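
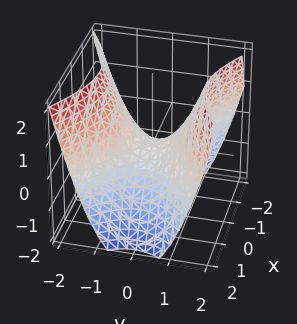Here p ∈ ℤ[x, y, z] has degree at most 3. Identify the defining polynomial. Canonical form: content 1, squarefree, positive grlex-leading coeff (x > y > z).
deg p = 2.
Symmetries: it's symmetric under y → −y, forcing even powers of y; it's symmetric under x → −x, forcing even powers of x.
Reading off the gridlines: it meets the z-axis at z = 0 (among the integer gridlines); it crosses the x-axis at the gridline x = 0; it meets the y-axis at y = 0 (among the integer gridlines).
Matching integer coefficients to the picture gives p.

2*x^2 - 3*y^2 + 3*z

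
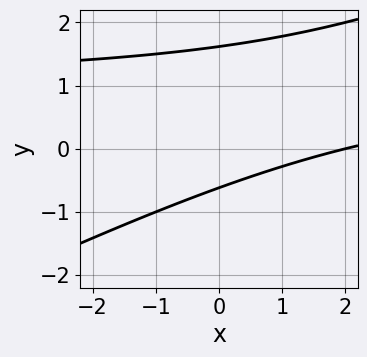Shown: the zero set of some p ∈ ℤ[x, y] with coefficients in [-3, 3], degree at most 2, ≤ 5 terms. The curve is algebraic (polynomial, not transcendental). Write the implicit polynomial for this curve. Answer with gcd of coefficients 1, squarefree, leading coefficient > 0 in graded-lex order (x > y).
x*y - 2*y^2 - x + 2*y + 2

1. deg p = 2. The shape is more complex than any degree-1 curve.
2. Reading off the gridlines: it crosses the x-axis at the gridline x = 2.
3. Putting this together gives p.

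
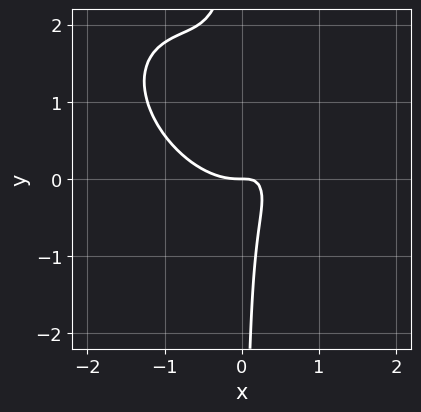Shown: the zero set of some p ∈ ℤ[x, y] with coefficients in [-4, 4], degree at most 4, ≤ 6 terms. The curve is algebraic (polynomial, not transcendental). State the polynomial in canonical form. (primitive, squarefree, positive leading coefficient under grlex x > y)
First, degree: the shape is more complex than any degree-2 curve, so deg p = 3.
Next, against the integer gridlines: it crosses the y-axis at the gridline y = 0; one x-axis crossing is at x = 0.
Finally, assembling these constraints gives the stated polynomial.

3*x^3 + 3*x^2*y + 3*x*y^2 - 3*x*y + y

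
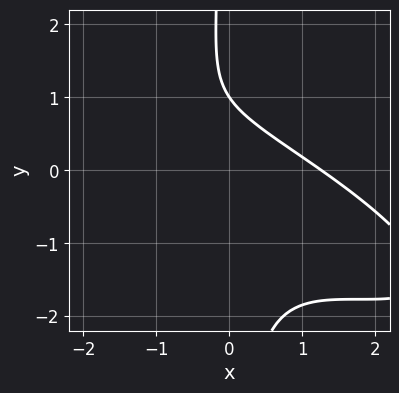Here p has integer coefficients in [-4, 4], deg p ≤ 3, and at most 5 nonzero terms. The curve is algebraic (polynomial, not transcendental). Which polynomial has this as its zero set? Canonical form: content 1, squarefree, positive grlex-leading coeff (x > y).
x^3 + 3*x^2*y + 3*x*y^2 + 2*y - 2

1. Degree: a generic line meets the curve in up to 3 points, so deg p = 3.
2. From the visible intercepts: one y-axis crossing is at y = 1.
3. Assembling these constraints gives the stated polynomial.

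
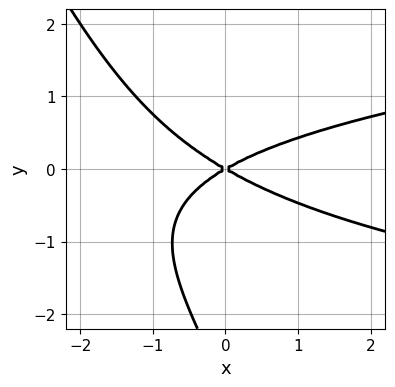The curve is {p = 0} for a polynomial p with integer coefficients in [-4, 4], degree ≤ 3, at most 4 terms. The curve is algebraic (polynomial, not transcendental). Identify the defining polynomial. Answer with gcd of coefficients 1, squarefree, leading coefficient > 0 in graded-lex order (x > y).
2*x*y^2 + y^3 - x^2 + 3*y^2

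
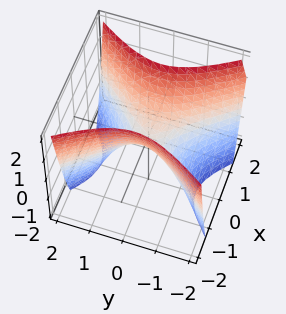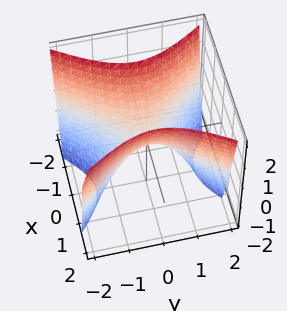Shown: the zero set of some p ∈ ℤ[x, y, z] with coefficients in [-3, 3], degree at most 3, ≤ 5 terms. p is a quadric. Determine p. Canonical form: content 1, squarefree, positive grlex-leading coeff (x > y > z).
The degree is 2 — a saddle surface; a quadric.
Symmetries: mirror symmetry y ↦ −y ⇒ only even powers of y; mirror symmetry x ↦ −x ⇒ only even powers of x.
Checking where it meets the axes: one y-axis crossing is at y = 0; it meets the x-axis at x = 0 (among the integer gridlines).
The integer polynomial consistent with all of this is the stated p.

3*x^2 - 2*y^2 - 2*z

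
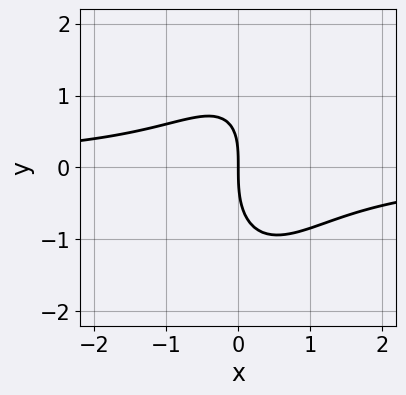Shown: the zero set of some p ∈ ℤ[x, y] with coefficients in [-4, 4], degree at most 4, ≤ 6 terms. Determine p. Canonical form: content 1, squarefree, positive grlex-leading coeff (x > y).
3*x^2*y - x*y^2 + y^3 - x*y + 3*x

1. deg p = 3. The shape is more complex than any degree-2 curve.
2. From the axis intercepts and sections: it crosses the x-axis at the gridline x = 0; one y-axis crossing is at y = 0.
3. The integer polynomial consistent with all of this is the stated p.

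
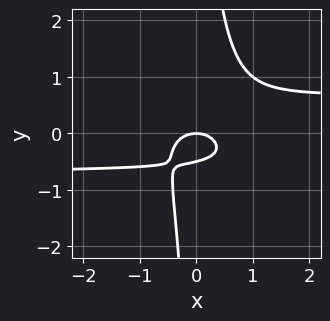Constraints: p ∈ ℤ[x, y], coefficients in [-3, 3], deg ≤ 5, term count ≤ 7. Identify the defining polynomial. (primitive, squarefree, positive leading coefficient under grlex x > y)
2*x^2*y^2 + 2*x*y^3 - x^2 - 2*y^2 - y

1. Degree: the shape is more complex than any degree-3 curve, so deg p = 4.
2. Against the integer gridlines: one x-axis crossing is at x = 0; it meets the y-axis at y = 0 (among the integer gridlines).
3. Fitting integer coefficients to these (and the overall shape) gives p.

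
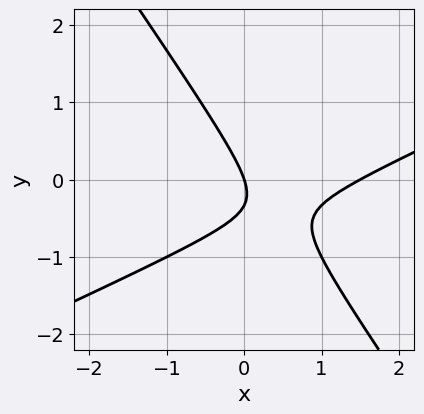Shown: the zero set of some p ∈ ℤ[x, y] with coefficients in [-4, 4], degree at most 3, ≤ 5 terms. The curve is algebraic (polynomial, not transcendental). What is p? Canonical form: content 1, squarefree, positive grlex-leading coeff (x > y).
(a) The degree is 2 — a generic line meets the curve in up to 2 points.
(b) Checking where it meets the axes: one x-axis crossing is at x = 0; it crosses the y-axis at the gridline y = 0.
(c) These observations pin down the coefficients.

2*x^2 - 3*x*y - 3*y^2 - 3*x - y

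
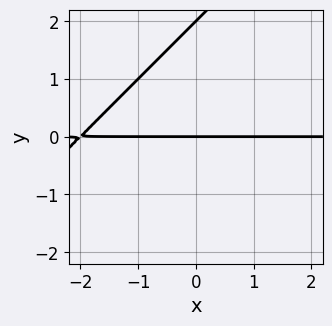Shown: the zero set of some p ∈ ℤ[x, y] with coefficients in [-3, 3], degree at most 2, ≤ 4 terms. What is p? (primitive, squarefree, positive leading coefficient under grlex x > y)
1. deg p = 2. The shape is more complex than any degree-1 curve.
2. Against the integer gridlines: the y-axis gridline crossings are at y ∈ {0, 2}; every point of the x-axis in the box is on the curve.
3. These observations pin down the coefficients.

x*y - y^2 + 2*y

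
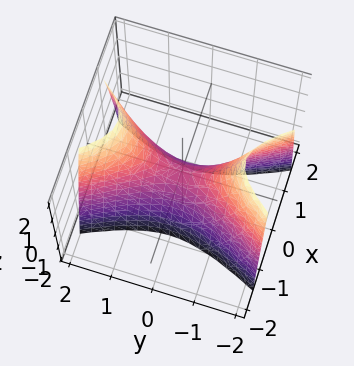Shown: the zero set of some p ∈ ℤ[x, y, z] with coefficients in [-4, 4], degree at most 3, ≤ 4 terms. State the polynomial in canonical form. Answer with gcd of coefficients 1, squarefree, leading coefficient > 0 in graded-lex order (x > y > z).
(a) Degree: a saddle surface; a quadric, so deg p = 2.
(b) Symmetries: mirror symmetry y ↦ −y ⇒ only even powers of y; mirror symmetry x ↦ −x ⇒ only even powers of x.
(c) Against the integer gridlines: it meets the y-axis at y = 0 (among the integer gridlines); it crosses the x-axis at the gridline x = 0; one z-axis crossing is at z = 0.
(d) Assembling these constraints gives the stated polynomial.

3*x^2 - y^2 + z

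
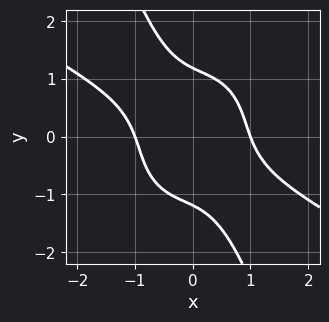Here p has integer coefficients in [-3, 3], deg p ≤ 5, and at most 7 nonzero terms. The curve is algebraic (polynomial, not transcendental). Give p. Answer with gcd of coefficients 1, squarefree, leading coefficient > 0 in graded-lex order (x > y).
2*x^4 + 3*x^3*y + 2*x*y^3 + y^4 - 2

First, degree: a generic line meets the curve in up to 4 points, so deg p = 4.
Then, reading off the gridlines: the x-axis gridline crossings are at x ∈ {-1, 1}.
Finally, together with the visible shape, these determine p as stated.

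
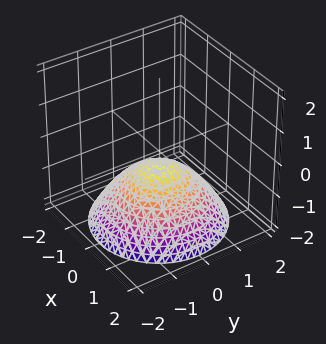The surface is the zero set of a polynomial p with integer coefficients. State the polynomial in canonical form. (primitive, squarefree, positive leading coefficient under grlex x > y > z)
First, deg p = 2.
Next, symmetries: rotational symmetry about the z-axis ⇒ p depends on x, y only through x² + y².
Next, from the visible intercepts: the surface avoids every integer x-axis point in the box; a circular section at z = -2 has radius between 1 and 2; it misses every integer gridline on the y-axis.
Finally, fitting integer coefficients to these (and the overall shape) gives p.

x^2 + y^2 + 2*z + 1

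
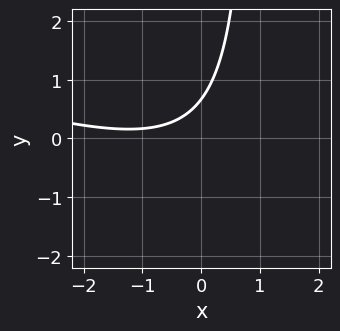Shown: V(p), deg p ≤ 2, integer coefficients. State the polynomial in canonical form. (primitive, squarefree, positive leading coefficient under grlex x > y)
x^2 + 3*x*y + 2*x - 3*y + 2

1. deg p = 2.
2. Checking where it meets the axes: the curve avoids every integer x-axis point in the box.
3. Putting this together gives p.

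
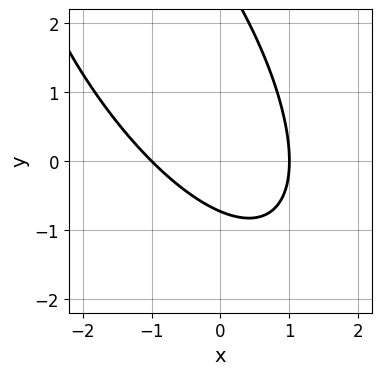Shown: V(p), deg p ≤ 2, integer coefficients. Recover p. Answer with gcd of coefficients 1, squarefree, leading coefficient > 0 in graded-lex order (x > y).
2*x^2 + 2*x*y + y^2 - 2*y - 2

The degree is 2 — no degree-1 curve has this shape.
Checking where it meets the axes: among the integer gridlines, it crosses the x-axis at x ∈ {-1, 1}.
Solving for integer coefficients yields p as stated.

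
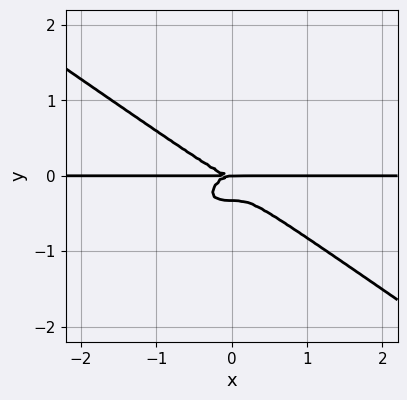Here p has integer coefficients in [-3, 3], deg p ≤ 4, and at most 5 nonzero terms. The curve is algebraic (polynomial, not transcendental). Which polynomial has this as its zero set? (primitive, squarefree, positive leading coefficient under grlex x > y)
The degree is 4 — the shape is more complex than any degree-3 curve.
Checking where it meets the axes: the visible x-axis segment lies entirely on the curve; it crosses the y-axis at the gridline y = 0.
These observations pin down the coefficients.

x^3*y + 3*y^4 + y^3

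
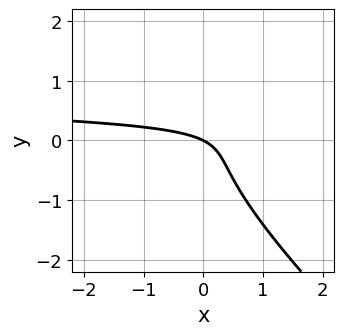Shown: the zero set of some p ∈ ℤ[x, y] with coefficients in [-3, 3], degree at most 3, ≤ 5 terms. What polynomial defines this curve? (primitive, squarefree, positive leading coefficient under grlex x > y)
3*x*y^2 + 3*y^3 - 3*x*y + x + 2*y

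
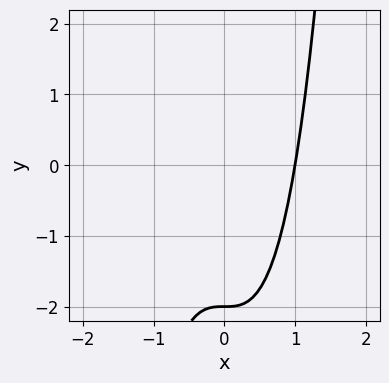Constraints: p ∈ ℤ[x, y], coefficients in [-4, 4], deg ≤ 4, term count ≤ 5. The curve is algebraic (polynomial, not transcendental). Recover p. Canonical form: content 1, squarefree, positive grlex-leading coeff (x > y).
Degree: a generic line meets the curve in up to 3 points, so deg p = 3.
From the visible intercepts: it crosses the x-axis at the gridline x = 1; it meets the y-axis at y = -2 (among the integer gridlines).
Putting this together gives p.

2*x^3 - y - 2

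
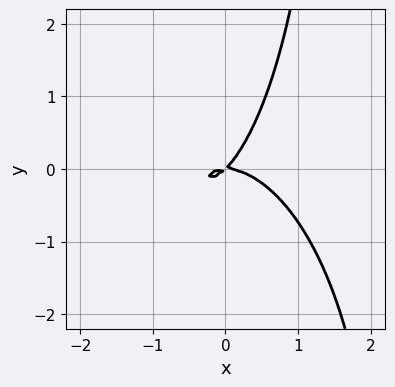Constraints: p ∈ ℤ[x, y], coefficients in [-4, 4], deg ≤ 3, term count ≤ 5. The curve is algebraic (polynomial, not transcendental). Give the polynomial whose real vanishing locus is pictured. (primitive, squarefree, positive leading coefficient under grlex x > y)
First, degree: the shape is more complex than any degree-2 curve, so deg p = 3.
Then, observable constraints: one y-axis crossing is at y = 0; one x-axis crossing is at x = 0.
Finally, together with the visible shape, these determine p as stated.

2*x^3 + x*y^2 + 2*x*y - 2*y^2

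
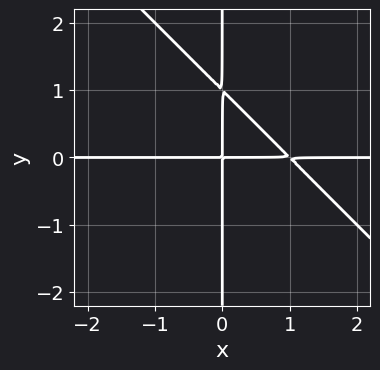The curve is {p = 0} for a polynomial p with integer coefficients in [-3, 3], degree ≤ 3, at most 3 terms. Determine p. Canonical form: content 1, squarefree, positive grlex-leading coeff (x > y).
First, degree: no degree-2 curve has this shape, so deg p = 3.
Then, checking where it meets the axes: every point of the x-axis in the box is on the curve; every point of the y-axis in the box is on the curve.
Finally, solving for integer coefficients yields p as stated.

x^2*y + x*y^2 - x*y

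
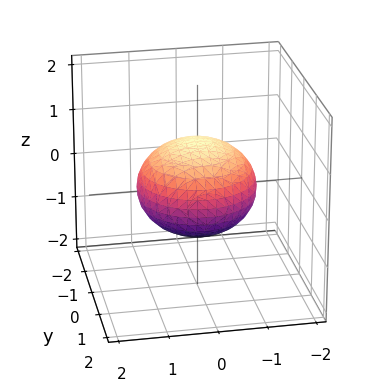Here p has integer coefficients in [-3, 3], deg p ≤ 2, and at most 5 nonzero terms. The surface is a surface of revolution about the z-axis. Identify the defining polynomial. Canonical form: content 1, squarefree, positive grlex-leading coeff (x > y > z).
1. deg p = 2. The shape is more complex than any degree-1 surface.
2. By symmetry, the z-axis is an axis of rotation, so x and y enter only as x² + y².
3. From the axis intercepts and sections: among the integer gridlines, it crosses the z-axis at z ∈ {-1, 1}; a circular section at z = 0 has radius between 1 and 2.
4. Matching integer coefficients to the picture gives p.

2*x^2 + 2*y^2 + 3*z^2 - 3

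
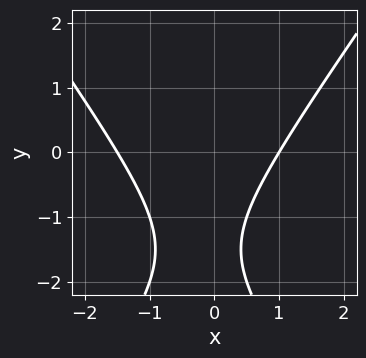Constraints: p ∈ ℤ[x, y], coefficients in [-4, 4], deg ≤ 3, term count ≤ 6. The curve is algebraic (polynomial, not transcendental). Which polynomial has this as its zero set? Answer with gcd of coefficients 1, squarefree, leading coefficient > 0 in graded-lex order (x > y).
2*x^2 - y^2 + x - 3*y - 3

Degree: a generic line meets the curve in up to 2 points, so deg p = 2.
Reading off the gridlines: it meets the x-axis at x = 1 (among the integer gridlines); no y-intercept at any integer in the box.
Matching integer coefficients to the picture gives p.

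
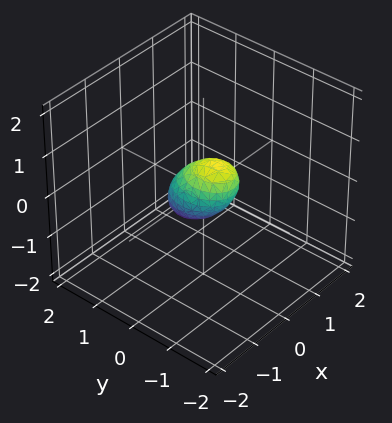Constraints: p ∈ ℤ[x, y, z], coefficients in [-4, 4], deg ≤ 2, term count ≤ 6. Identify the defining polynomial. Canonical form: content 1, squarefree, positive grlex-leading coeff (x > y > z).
3*x^2 + 2*y^2 + 2*y*z + 2*z^2 - 1

Degree: no degree-1 surface has this shape, so deg p = 2.
Putting this together gives p.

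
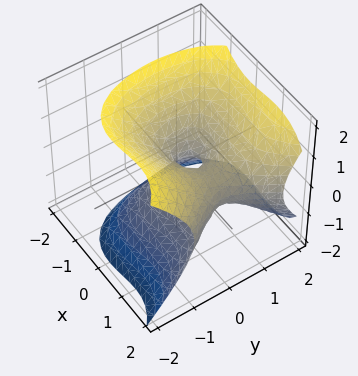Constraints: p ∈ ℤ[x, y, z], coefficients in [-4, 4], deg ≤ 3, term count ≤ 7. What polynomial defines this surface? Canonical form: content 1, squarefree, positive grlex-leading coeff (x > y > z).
The degree is 3 — no degree-2 surface has this shape.
Against the integer gridlines: it crosses the x-axis at the gridline x = 0; it meets the y-axis at y = 0 (among the integer gridlines).
Solving for integer coefficients yields p as stated.

2*x^3 - 3*x^2 - 3*y^2 + 3*z^2 + 2*y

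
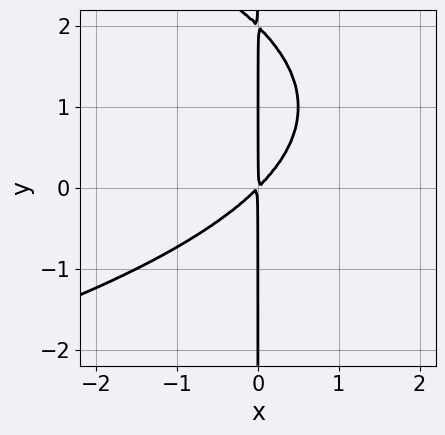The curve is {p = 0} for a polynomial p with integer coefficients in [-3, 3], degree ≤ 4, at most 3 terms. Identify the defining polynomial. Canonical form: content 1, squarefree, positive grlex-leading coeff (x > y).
First, degree: a generic line meets the curve in up to 3 points, so deg p = 3.
Then, observable constraints: every point of the y-axis in the box is on the curve.
Finally, solving for integer coefficients yields p as stated.

x*y^2 + 2*x^2 - 2*x*y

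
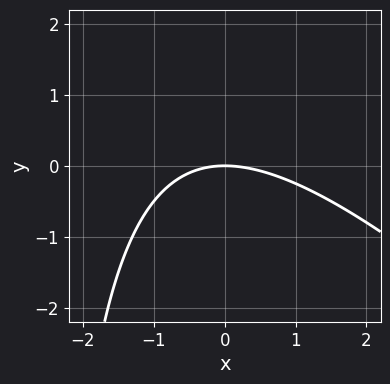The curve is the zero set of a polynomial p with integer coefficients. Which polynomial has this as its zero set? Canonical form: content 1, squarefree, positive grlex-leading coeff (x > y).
1. Degree: the shape is more complex than any degree-1 curve, so deg p = 2.
2. From the visible intercepts: it crosses the x-axis at the gridline x = 0; one y-axis crossing is at y = 0.
3. Matching integer coefficients to the picture gives p.

x^2 + x*y + 3*y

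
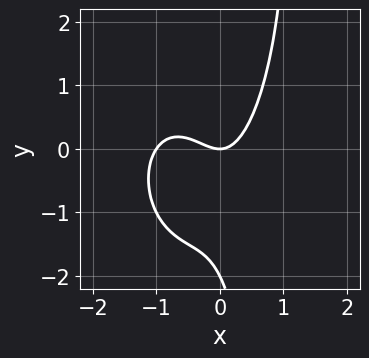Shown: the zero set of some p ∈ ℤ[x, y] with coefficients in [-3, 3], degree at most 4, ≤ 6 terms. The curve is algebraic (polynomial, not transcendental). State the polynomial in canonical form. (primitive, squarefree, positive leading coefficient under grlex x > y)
3*x^3 + x*y^2 + 3*x^2 - y^2 - 2*y

(a) deg p = 3.
(b) From the axis intercepts and sections: the y-axis gridline crossings are at y ∈ {-2, 0}; the x-axis gridline crossings are at x ∈ {-1, 0}.
(c) The integer polynomial consistent with all of this is the stated p.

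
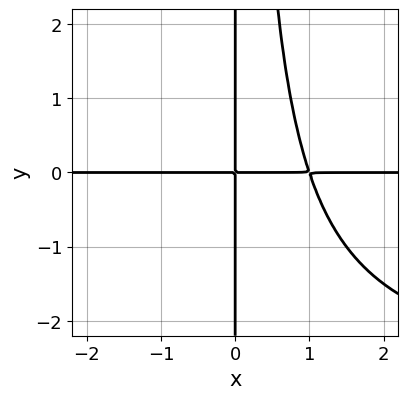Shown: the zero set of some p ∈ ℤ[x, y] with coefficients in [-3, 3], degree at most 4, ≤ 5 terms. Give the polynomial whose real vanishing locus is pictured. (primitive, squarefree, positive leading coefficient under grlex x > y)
x^2*y^2 + 3*x^2*y - 3*x*y

First, degree: the shape is more complex than any degree-3 curve, so deg p = 4.
Then, reading off the gridlines: the visible x-axis segment lies entirely on the curve; every point of the y-axis in the box is on the curve.
Finally, these observations pin down the coefficients.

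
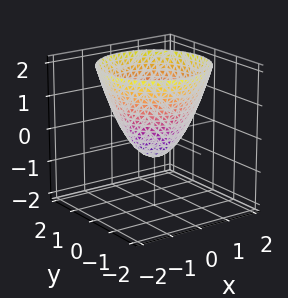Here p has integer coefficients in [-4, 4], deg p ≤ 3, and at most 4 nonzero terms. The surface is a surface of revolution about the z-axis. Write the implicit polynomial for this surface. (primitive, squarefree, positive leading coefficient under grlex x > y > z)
(a) The degree is 2 — a generic line meets the surface in up to 2 points.
(b) Symmetries: rotational symmetry about the z-axis ⇒ p depends on x, y only through x² + y².
(c) From the visible intercepts: a circular section at z = 0 has radius between 0 and 1.
(d) The integer polynomial consistent with all of this is the stated p.

3*x^2 + 3*y^2 - 3*z - 2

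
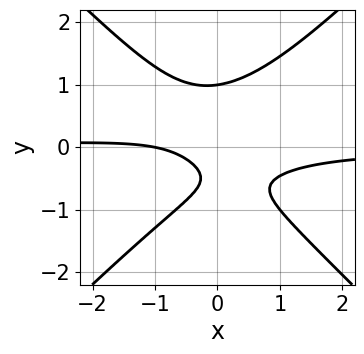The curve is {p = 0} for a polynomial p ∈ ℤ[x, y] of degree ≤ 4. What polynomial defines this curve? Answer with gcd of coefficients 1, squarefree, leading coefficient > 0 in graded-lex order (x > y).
3*x^2*y - 3*y^3 + x + 2*y + 1

(a) The degree is 3 — the shape is more complex than any degree-2 curve.
(b) From the visible intercepts: one y-axis crossing is at y = 1; one x-axis crossing is at x = -1.
(c) Solving for integer coefficients yields p as stated.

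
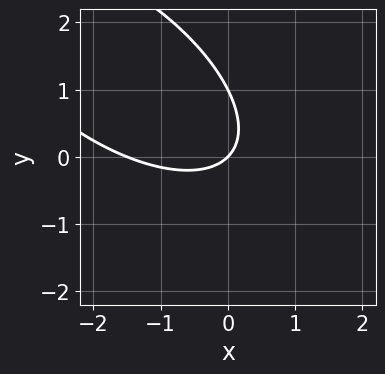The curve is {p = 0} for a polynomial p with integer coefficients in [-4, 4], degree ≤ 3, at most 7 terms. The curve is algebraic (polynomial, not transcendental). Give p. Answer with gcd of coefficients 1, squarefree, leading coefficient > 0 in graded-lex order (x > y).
2*x^2 + 3*x*y + 3*y^2 + 3*x - 3*y

The degree is 2 — a generic line meets the curve in up to 2 points.
Against the integer gridlines: it meets the x-axis at x = 0 (among the integer gridlines); among the integer gridlines, it crosses the y-axis at y ∈ {0, 1}.
Matching integer coefficients to the picture gives p.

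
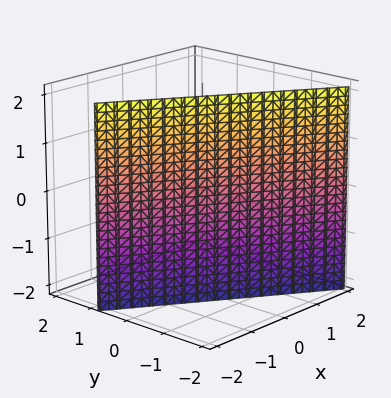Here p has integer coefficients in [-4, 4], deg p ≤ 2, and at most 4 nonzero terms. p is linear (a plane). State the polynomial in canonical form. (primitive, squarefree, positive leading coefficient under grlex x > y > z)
(a) The degree is 1 — every cross-section is a straight line — this is a plane.
(b) Observable constraints: it meets the x-axis at x = -1 (among the integer gridlines); the surface avoids every integer z-axis point in the box.
(c) Assembling these constraints gives the stated polynomial.

2*x + 3*y + 2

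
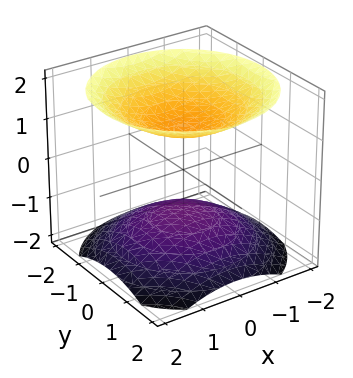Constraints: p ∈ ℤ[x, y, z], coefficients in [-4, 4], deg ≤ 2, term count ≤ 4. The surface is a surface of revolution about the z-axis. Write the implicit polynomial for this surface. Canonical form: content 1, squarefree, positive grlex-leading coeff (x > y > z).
(a) I count 2 distinct pieces. They look like related sheets of one shape, so recover p as a whole.
(b) The degree is 2 — the shape is more complex than any degree-1 surface.
(c) Symmetries: every cross-section ⟂ z is a circle, so x, y appear only via x² + y².
(d) Checking where it meets the axes: it misses every integer gridline on the x-axis; no y-intercept at any integer in the box; among the integer gridlines, it crosses the z-axis at z ∈ {-1, 1}.
(e) Assembling these constraints gives the stated polynomial.

2*x^2 + 2*y^2 - 3*z^2 + 3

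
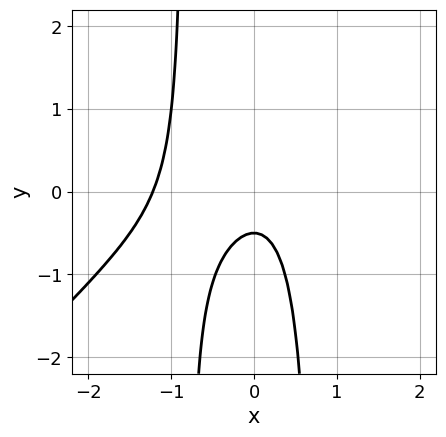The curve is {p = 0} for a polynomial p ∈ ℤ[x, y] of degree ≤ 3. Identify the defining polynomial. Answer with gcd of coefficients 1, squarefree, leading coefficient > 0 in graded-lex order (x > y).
First, the degree is 3 — the shape is more complex than any degree-2 curve.
Finally, matching integer coefficients to the picture gives p.

3*x^3 - 3*x^2*y + 3*x^2 + 2*y + 1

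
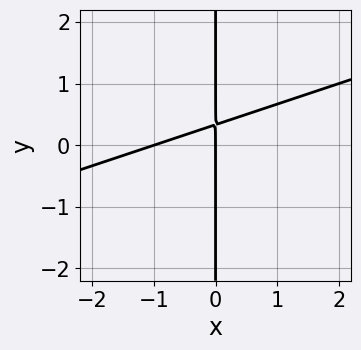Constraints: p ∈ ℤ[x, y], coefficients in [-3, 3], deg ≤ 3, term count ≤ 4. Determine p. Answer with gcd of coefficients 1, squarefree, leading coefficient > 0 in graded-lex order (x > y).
1. The degree is 2 — the shape is more complex than any degree-1 curve.
2. Against the integer gridlines: the visible y-axis segment lies entirely on the curve; among the integer gridlines, it crosses the x-axis at x ∈ {-1, 0}.
3. Assembling these constraints gives the stated polynomial.

x^2 - 3*x*y + x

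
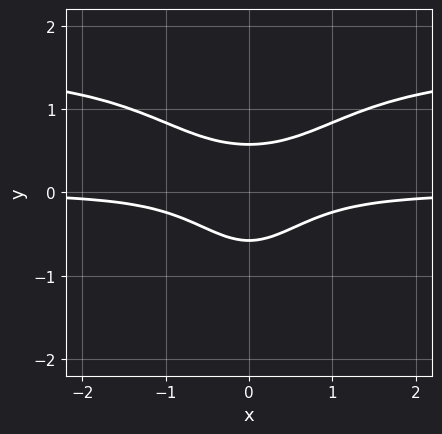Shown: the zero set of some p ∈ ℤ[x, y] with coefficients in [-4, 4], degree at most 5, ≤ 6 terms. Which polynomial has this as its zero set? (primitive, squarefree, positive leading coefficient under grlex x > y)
2*x^2*y^2 - 3*x^2*y + 3*y^2 - 1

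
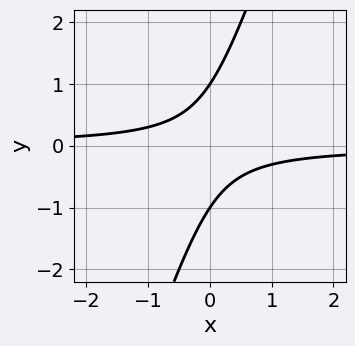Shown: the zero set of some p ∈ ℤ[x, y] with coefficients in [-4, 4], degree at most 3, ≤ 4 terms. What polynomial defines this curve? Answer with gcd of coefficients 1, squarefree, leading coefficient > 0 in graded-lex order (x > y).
1. Degree: the shape is more complex than any degree-1 curve, so deg p = 2.
2. Observable constraints: among the integer gridlines, it crosses the y-axis at y ∈ {-1, 1}; it misses every integer gridline on the x-axis.
3. The integer polynomial consistent with all of this is the stated p.

3*x*y - y^2 + 1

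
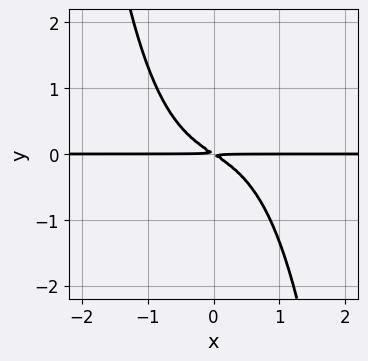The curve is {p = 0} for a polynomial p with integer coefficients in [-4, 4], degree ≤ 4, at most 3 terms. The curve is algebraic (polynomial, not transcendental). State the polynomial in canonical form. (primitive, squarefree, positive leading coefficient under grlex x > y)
First, the degree is 4 — no degree-3 curve has this shape.
Next, checking where it meets the axes: the visible x-axis segment lies entirely on the curve.
Finally, assembling these constraints gives the stated polynomial.

2*x^3*y + 2*x*y + 3*y^2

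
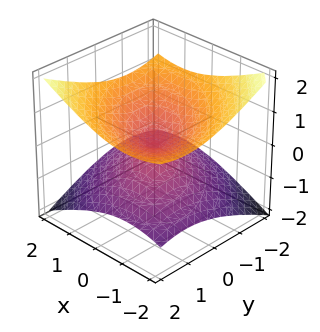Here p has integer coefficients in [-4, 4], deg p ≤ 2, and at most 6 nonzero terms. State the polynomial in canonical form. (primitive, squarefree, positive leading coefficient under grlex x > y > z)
x^2 + x*y + y^2 - 3*z^2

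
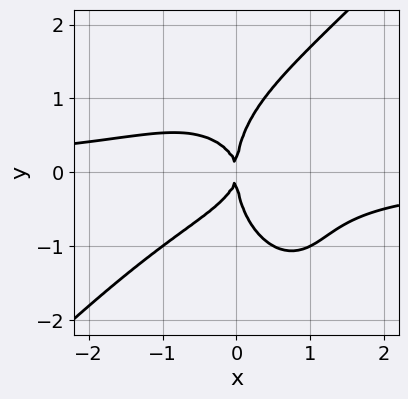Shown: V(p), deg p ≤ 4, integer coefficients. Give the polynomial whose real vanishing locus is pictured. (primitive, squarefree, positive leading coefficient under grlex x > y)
(a) deg p = 4. No degree-3 curve has this shape.
(b) Against the integer gridlines: it crosses the y-axis at the gridline y = 0; it meets the x-axis at x = 0 (among the integer gridlines).
(c) These observations pin down the coefficients.

2*x^3*y - x^2*y^2 - y^4 + 2*x*y^2 + 2*x^2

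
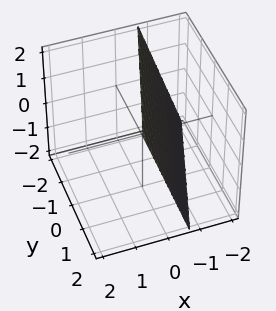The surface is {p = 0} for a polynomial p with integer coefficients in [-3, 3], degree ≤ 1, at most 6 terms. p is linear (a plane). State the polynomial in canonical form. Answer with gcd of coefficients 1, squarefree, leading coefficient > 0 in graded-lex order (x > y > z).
1. Degree: every cross-section is a straight line — this is a plane, so deg p = 1.
2. Observable constraints: it crosses the y-axis at the gridline y = 2; it meets the z-axis at z = 2 (among the integer gridlines).
3. Matching integer coefficients to the picture gives p.

3*x - y - z + 2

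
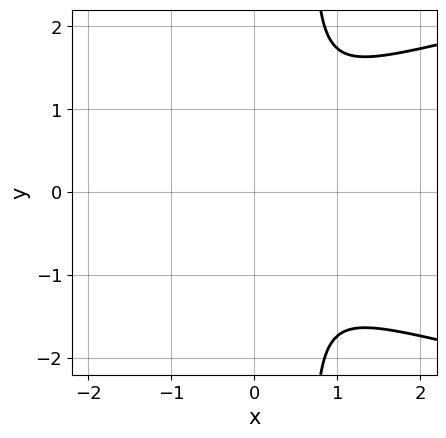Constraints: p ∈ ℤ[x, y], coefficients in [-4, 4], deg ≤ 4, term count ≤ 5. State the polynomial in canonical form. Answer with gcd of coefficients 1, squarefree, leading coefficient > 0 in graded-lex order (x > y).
3*x*y^2 - 3*x^2 - 2*y^2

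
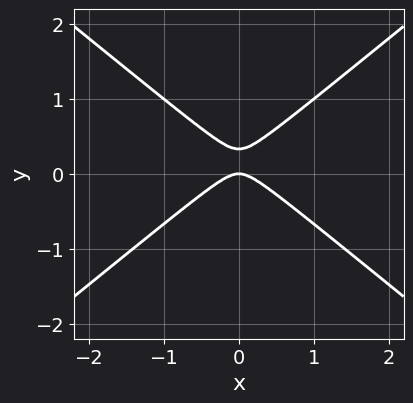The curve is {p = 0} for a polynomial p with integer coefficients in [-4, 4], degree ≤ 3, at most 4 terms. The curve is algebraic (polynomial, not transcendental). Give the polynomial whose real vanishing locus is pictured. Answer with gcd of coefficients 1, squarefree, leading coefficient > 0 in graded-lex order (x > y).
2*x^2 - 3*y^2 + y

1. Degree: no degree-1 curve has this shape, so deg p = 2.
2. Symmetries: the x ↦ −x reflection is a symmetry, so x appears only in even powers.
3. From the visible intercepts: it crosses the y-axis at the gridline y = 0; it meets the x-axis at x = 0 (among the integer gridlines).
4. Solving for integer coefficients yields p as stated.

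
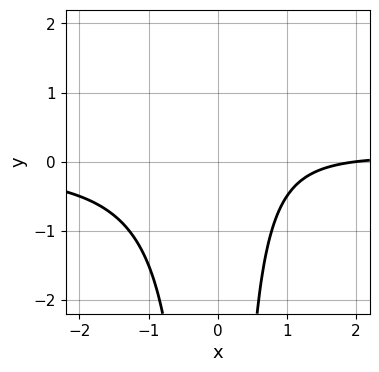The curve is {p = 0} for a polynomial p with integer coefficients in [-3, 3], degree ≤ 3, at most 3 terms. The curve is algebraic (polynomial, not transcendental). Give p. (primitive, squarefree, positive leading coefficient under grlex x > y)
2*x^2*y - x + 2

1. deg p = 3. The shape is more complex than any degree-2 curve.
2. Observable constraints: the curve avoids every integer y-axis point in the box; it meets the x-axis at x = 2 (among the integer gridlines).
3. The integer polynomial consistent with all of this is the stated p.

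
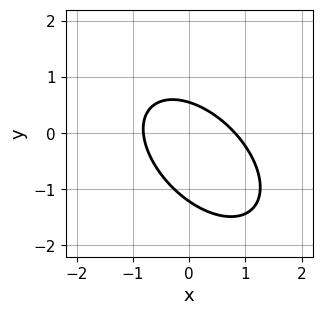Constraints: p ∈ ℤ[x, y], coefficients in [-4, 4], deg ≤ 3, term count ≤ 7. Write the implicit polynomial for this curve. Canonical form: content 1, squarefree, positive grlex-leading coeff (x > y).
deg p = 2.
Solving for integer coefficients yields p as stated.

3*x^2 + 3*x*y + 3*y^2 + 2*y - 2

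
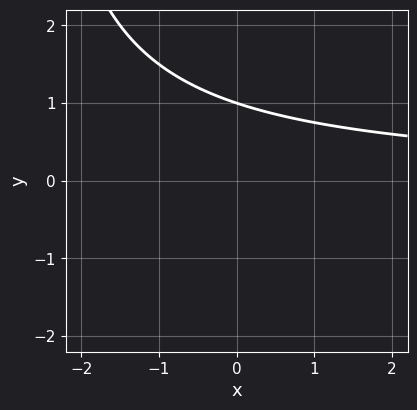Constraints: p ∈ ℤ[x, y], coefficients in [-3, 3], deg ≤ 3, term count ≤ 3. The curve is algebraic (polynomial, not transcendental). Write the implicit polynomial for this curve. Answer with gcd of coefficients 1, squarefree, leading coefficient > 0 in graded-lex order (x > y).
x*y + 3*y - 3

Degree: the shape is more complex than any degree-1 curve, so deg p = 2.
Against the integer gridlines: it misses every integer gridline on the x-axis; it meets the y-axis at y = 1 (among the integer gridlines).
These observations pin down the coefficients.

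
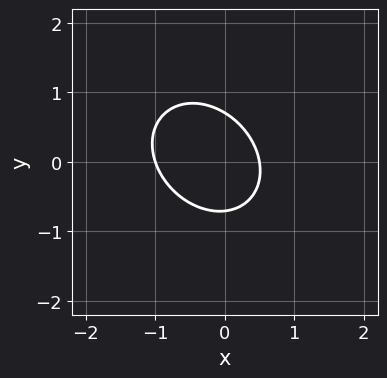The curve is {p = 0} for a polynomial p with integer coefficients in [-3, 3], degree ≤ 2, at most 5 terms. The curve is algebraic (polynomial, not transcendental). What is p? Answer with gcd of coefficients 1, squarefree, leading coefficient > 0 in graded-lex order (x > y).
First, deg p = 2.
Next, reading off the gridlines: it crosses the x-axis at the gridline x = -1.
Finally, solving for integer coefficients yields p as stated.

2*x^2 + x*y + 2*y^2 + x - 1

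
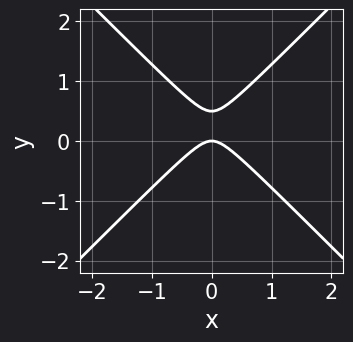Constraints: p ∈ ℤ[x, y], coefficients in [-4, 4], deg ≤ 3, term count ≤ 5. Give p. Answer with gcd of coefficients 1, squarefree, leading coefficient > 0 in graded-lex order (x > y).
First, the degree is 2 — a generic line meets the curve in up to 2 points.
Next, symmetries: it's symmetric under x → −x, forcing even powers of x.
Then, observable constraints: it crosses the x-axis at the gridline x = 0; one y-axis crossing is at y = 0.
Finally, the integer polynomial consistent with all of this is the stated p.

2*x^2 - 2*y^2 + y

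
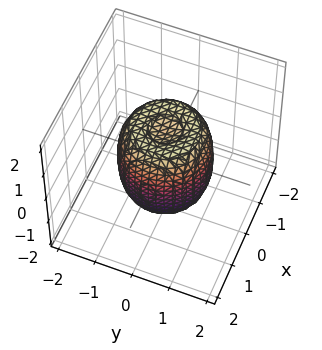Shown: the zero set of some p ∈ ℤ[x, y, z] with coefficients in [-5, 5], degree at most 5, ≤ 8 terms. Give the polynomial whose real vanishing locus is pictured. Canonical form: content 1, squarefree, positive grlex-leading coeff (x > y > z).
Degree: a generic line meets the surface in up to 4 points, so deg p = 4.
Symmetries: every cross-section ⟂ z is a circle, so x, y appear only via x² + y².
From the axis intercepts and sections: a circular section at z = 1 has radius exactly 1; among the integer gridlines, it crosses the z-axis at z ∈ {-1, 1}.
The integer polynomial consistent with all of this is the stated p.

2*x^4 + 4*x^2*y^2 + 2*y^4 - 2*x^2 - 2*y^2 + z^2 - 1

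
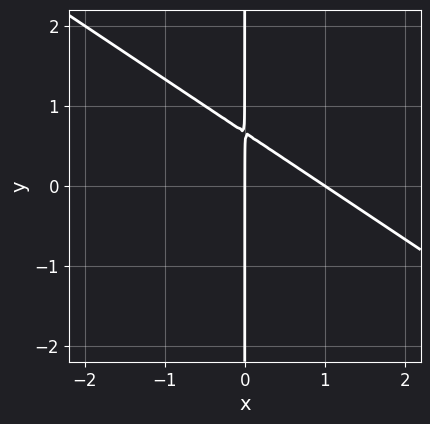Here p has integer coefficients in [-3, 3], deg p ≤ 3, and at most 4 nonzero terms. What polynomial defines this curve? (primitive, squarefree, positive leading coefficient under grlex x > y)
2*x^2 + 3*x*y - 2*x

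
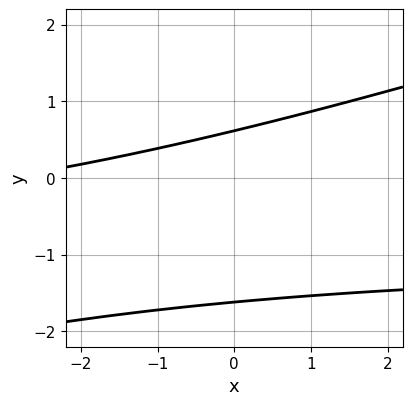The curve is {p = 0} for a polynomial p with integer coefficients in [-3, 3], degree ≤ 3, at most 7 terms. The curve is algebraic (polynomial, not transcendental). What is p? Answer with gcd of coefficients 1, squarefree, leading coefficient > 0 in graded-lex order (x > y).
Degree: a generic line meets the curve in up to 2 points, so deg p = 2.
Against the integer gridlines: it misses every integer gridline on the x-axis.
These observations pin down the coefficients.

x*y - 3*y^2 + x - 3*y + 3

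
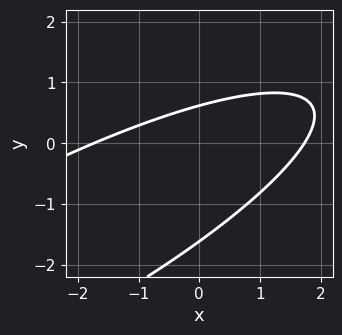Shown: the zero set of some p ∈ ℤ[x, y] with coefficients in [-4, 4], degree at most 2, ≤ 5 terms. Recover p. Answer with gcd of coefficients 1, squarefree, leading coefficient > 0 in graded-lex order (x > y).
(a) Degree: the shape is more complex than any degree-1 curve, so deg p = 2.
(b) Matching integer coefficients to the picture gives p.

x^2 - 3*x*y + 3*y^2 + 3*y - 3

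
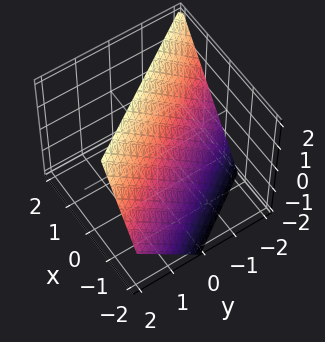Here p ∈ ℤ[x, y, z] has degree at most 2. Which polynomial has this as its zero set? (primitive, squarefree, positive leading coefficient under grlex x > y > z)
3*x + 2*y - 2*z + 2

deg p = 1. The surface is flat (a plane).
From the visible intercepts: it crosses the z-axis at the gridline z = 1; one y-axis crossing is at y = -1.
Together with the visible shape, these determine p as stated.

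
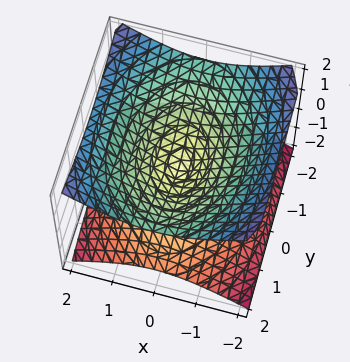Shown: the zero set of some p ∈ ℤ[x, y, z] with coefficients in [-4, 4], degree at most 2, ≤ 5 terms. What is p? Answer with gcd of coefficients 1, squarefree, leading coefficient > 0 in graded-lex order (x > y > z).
2*x^2 + y^2 - 3*z^2

The degree is 2 — two nappes meeting at a single point; a quadric.
Symmetries: the x ↦ −x reflection is a symmetry, so x appears only in even powers; it's symmetric under y → −y, forcing even powers of y; mirror symmetry z ↦ −z ⇒ only even powers of z.
Observable constraints: it crosses the z-axis at the gridline z = 0; it crosses the x-axis at the gridline x = 0; it crosses the y-axis at the gridline y = 0.
The integer polynomial consistent with all of this is the stated p.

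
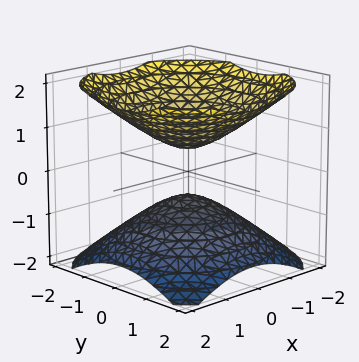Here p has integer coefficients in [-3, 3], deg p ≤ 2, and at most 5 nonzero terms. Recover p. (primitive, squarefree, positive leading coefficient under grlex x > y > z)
I count 2 distinct pieces.
Degree: two separate bowl-shaped sheets opening away from each other; a quadric, so deg p = 2.
Symmetries: the z ↦ −z reflection is a symmetry, so z appears only in even powers; every cross-section ⟂ z is a circle, so x, y appear only via x² + y².
From the visible intercepts: it misses every integer gridline on the x-axis; it misses every integer gridline on the y-axis; a circular section at z = 1 has radius exactly 1.
Fitting integer coefficients to these (and the overall shape) gives p.

2*x^2 + 2*y^2 - 3*z^2 + 1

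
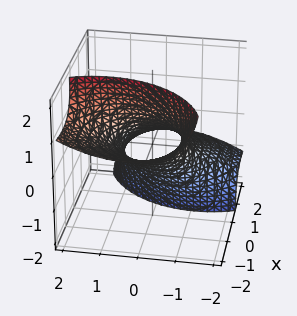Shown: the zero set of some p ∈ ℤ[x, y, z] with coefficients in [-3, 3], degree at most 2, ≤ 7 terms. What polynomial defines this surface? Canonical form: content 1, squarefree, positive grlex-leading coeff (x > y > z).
x^2 + 3*x*z + y^2 - y*z + z^2 - 1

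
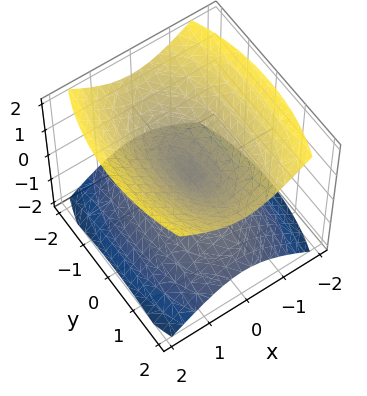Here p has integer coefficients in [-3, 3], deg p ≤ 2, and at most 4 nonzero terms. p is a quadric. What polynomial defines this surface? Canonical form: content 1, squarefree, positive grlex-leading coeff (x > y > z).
First, there are 2 components.
Next, deg p = 2.
Next, symmetries: the x ↦ −x reflection is a symmetry, so x appears only in even powers; the y ↦ −y reflection is a symmetry, so y appears only in even powers; the z ↦ −z reflection is a symmetry, so z appears only in even powers.
Then, against the integer gridlines: one z-axis crossing is at z = 0; one x-axis crossing is at x = 0; one y-axis crossing is at y = 0.
Finally, these observations pin down the coefficients.

3*x^2 + y^2 - 3*z^2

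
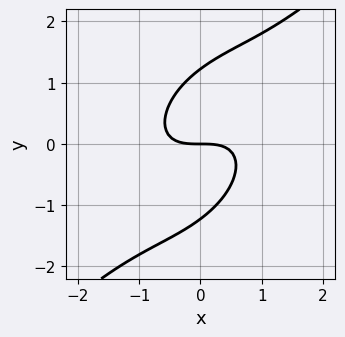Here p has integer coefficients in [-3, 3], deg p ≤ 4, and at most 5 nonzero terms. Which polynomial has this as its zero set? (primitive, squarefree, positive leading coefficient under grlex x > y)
2*x^3 - 3*x^2*y + 3*x*y^2 - 2*y^3 + 3*y

First, degree: no degree-2 curve has this shape, so deg p = 3.
Then, reading off the gridlines: it crosses the y-axis at the gridline y = 0; it meets the x-axis at x = 0 (among the integer gridlines).
Finally, these observations pin down the coefficients.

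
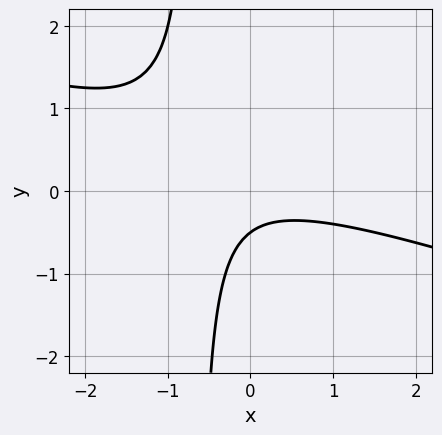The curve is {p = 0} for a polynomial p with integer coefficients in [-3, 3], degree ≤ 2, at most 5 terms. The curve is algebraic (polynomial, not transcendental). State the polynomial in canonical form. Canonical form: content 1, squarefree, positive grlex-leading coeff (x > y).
Degree: a generic line meets the curve in up to 2 points, so deg p = 2.
From the visible intercepts: the curve avoids every integer x-axis point in the box.
Matching integer coefficients to the picture gives p.

x^2 + 3*x*y + 2*y + 1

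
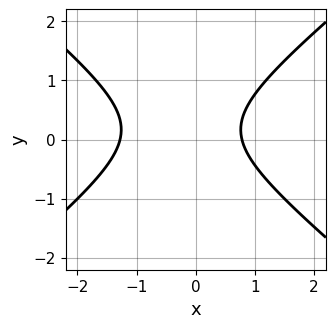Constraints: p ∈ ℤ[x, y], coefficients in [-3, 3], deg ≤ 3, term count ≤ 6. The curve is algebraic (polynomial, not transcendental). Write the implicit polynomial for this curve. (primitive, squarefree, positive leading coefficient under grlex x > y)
2*x^2 - 3*y^2 + x + y - 2

The degree is 2 — a generic line meets the curve in up to 2 points.
Observable constraints: the curve avoids every integer y-axis point in the box.
Fitting integer coefficients to these (and the overall shape) gives p.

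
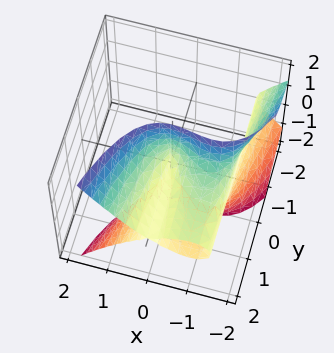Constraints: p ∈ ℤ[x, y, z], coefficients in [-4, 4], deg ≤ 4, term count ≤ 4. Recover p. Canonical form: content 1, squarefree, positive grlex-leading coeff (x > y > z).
2*x^3 - 2*y*z^2 + 3*x^2

First, degree: no degree-2 surface has this shape, so deg p = 3.
Then, from the visible intercepts: the visible z-axis segment lies entirely on the surface; every point of the y-axis in the box is on the surface.
Finally, fitting integer coefficients to these (and the overall shape) gives p.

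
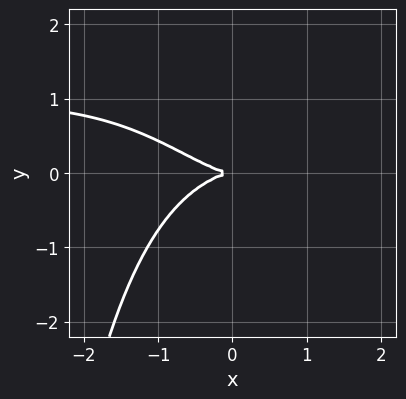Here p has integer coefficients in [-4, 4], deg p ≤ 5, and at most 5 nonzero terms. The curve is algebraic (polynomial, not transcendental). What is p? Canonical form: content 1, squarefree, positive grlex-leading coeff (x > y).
x^3*y - x^3 - 3*y^2

deg p = 4.
Reading off the gridlines: it meets the x-axis at x = 0 (among the integer gridlines); it crosses the y-axis at the gridline y = 0.
Fitting integer coefficients to these (and the overall shape) gives p.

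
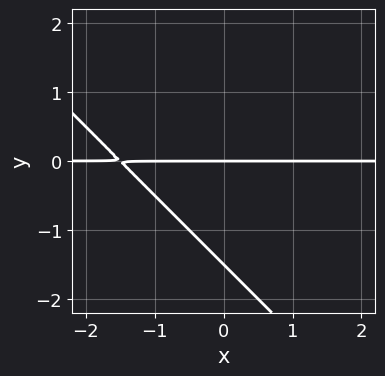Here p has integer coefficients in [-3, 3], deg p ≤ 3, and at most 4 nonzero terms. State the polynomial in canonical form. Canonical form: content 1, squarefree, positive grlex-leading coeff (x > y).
1. The degree is 2 — a generic line meets the curve in up to 2 points.
2. From the visible intercepts: it crosses the y-axis at the gridline y = 0; every point of the x-axis in the box is on the curve.
3. Solving for integer coefficients yields p as stated.

2*x*y + 2*y^2 + 3*y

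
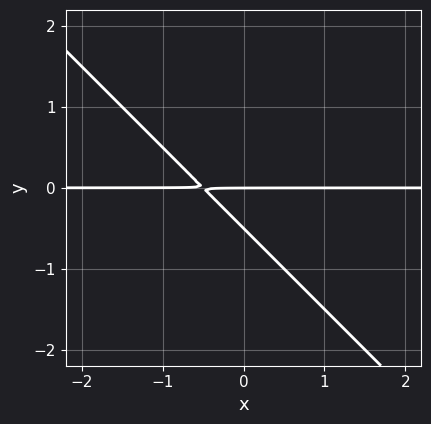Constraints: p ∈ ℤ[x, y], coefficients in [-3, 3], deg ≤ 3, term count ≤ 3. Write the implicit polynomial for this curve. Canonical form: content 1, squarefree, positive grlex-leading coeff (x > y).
2*x*y + 2*y^2 + y

1. The degree is 2 — a generic line meets the curve in up to 2 points.
2. From the axis intercepts and sections: every point of the x-axis in the box is on the curve; one y-axis crossing is at y = 0.
3. The integer polynomial consistent with all of this is the stated p.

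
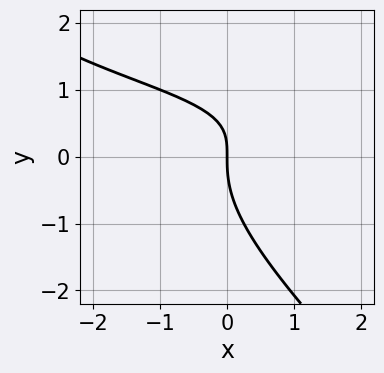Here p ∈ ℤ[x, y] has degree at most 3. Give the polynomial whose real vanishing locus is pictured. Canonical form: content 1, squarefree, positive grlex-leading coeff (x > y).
2*x*y^2 + 2*y^3 - 3*x*y + 3*x

1. The degree is 3 — no degree-2 curve has this shape.
2. Reading off the gridlines: it crosses the x-axis at the gridline x = 0; it crosses the y-axis at the gridline y = 0.
3. Putting this together gives p.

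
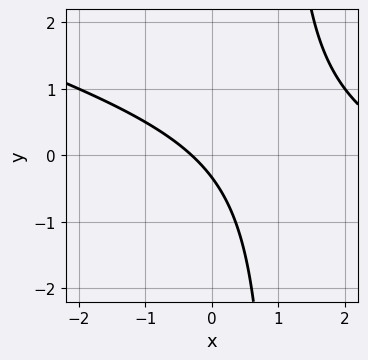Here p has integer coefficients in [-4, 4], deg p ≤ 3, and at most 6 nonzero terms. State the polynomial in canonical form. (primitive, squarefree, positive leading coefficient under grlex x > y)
1. deg p = 2. The shape is more complex than any degree-1 curve.
2. Matching integer coefficients to the picture gives p.

x^2 + 3*x*y - 3*x - 3*y - 1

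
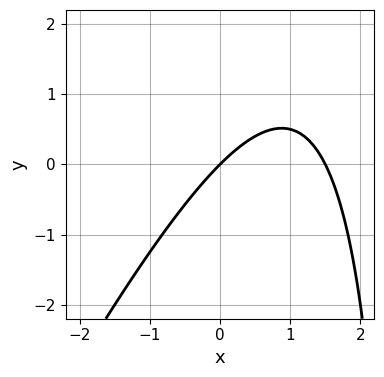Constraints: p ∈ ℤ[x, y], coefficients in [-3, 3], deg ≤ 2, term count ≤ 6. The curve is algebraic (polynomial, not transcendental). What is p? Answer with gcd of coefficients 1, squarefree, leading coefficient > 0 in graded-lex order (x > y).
(a) deg p = 2.
(b) Checking where it meets the axes: it crosses the x-axis at the gridline x = 0; it meets the y-axis at y = 0 (among the integer gridlines).
(c) Matching integer coefficients to the picture gives p.

2*x^2 - x*y - 3*x + 3*y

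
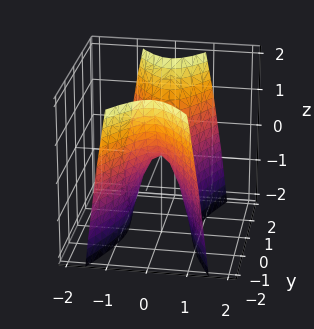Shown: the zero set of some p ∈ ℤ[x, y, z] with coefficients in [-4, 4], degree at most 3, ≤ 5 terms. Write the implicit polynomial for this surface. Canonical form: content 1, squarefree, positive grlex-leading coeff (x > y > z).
3*x^2 - y^2 + z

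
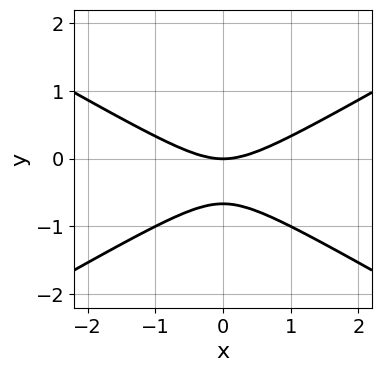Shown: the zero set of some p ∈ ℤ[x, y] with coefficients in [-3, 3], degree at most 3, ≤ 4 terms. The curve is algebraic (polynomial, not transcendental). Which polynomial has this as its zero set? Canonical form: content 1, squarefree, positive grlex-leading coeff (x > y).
x^2 - 3*y^2 - 2*y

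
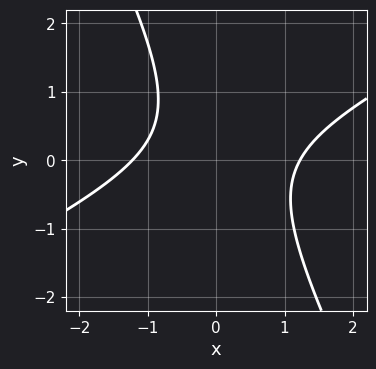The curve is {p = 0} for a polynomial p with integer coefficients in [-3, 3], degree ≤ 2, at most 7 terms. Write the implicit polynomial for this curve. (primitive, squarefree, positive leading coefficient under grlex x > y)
2*x^2 - 3*x*y - 2*y^2 + y - 3

The degree is 2 — a generic line meets the curve in up to 2 points.
Observable constraints: no y-intercept at any integer in the box.
Solving for integer coefficients yields p as stated.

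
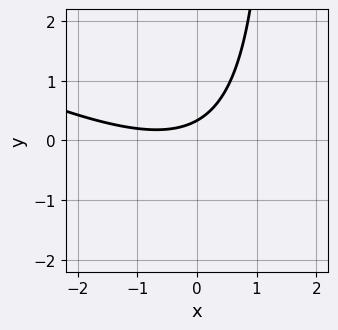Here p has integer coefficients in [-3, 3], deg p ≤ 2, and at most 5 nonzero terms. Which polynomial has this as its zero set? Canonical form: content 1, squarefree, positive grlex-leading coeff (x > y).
x^2 + 2*x*y + x - 3*y + 1

First, degree: a generic line meets the curve in up to 2 points, so deg p = 2.
Then, against the integer gridlines: no x-intercept at any integer in the box.
Finally, solving for integer coefficients yields p as stated.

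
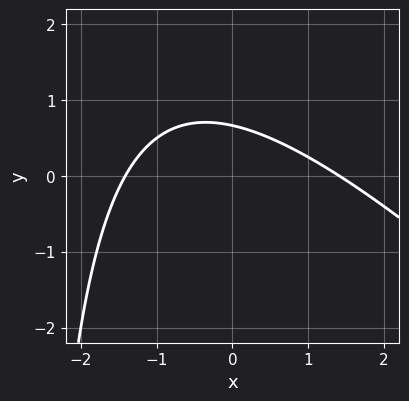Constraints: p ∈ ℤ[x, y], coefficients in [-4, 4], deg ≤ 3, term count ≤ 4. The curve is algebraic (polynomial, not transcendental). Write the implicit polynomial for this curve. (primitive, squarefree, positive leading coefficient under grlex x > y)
x^2 + x*y + 3*y - 2

1. Degree: the shape is more complex than any degree-1 curve, so deg p = 2.
2. Matching integer coefficients to the picture gives p.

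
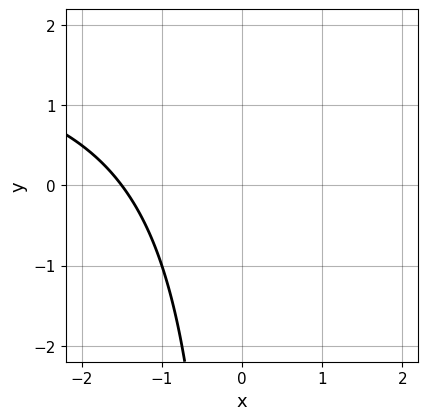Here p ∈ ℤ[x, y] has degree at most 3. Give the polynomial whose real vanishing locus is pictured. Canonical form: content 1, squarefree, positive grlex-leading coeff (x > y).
x*y - 2*x - 3

deg p = 2.
Checking where it meets the axes: no y-intercept at any integer in the box.
Matching integer coefficients to the picture gives p.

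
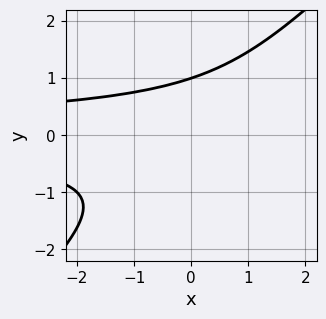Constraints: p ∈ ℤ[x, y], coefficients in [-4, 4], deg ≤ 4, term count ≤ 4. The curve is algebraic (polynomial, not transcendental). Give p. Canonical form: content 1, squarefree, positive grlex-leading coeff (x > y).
x*y^2 - y^3 + 1

Degree: a generic line meets the curve in up to 3 points, so deg p = 3.
From the axis intercepts and sections: it crosses the y-axis at the gridline y = 1; it misses every integer gridline on the x-axis.
The integer polynomial consistent with all of this is the stated p.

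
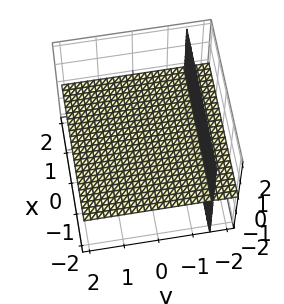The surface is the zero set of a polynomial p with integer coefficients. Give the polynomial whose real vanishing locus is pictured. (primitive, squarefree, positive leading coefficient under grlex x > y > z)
2*y*z + 3*z

1. The picture has 2 separate pieces.
2. deg p = 2.
3. Reading off the gridlines: the visible x-axis segment lies entirely on the surface; every point of the y-axis in the box is on the surface; one z-axis crossing is at z = 0.
4. Matching integer coefficients to the picture gives p.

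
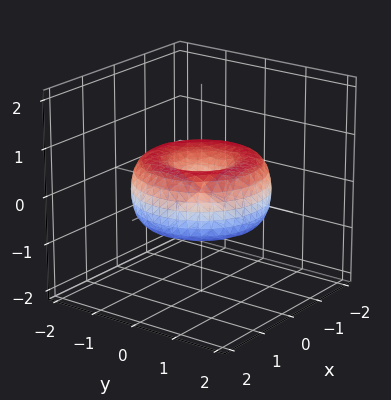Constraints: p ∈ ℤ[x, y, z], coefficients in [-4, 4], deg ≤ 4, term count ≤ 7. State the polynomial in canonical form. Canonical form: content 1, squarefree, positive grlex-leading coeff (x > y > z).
x^4 + 2*x^2*y^2 + y^4 - 2*x^2 - 2*y^2 + 2*z^2

First, deg p = 4. No degree-3 surface has this shape.
Then, symmetries: rotational symmetry about the z-axis ⇒ p depends on x, y only through x² + y².
Next, observable constraints: it meets the x-axis at x = 0 (among the integer gridlines); it crosses the y-axis at the gridline y = 0; a circular section at z = 0 has radius between 1 and 2; one z-axis crossing is at z = 0.
Finally, together with the visible shape, these determine p as stated.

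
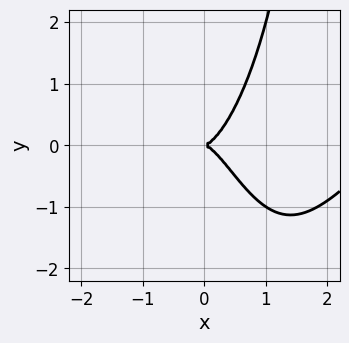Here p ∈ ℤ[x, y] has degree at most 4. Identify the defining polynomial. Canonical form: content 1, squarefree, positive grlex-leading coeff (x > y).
The degree is 4 — the shape is more complex than any degree-3 curve.
From the axis intercepts and sections: one x-axis crossing is at x = 0; one y-axis crossing is at y = 0.
These observations pin down the coefficients.

x^4 - x^3*y - 3*x^3 + y^2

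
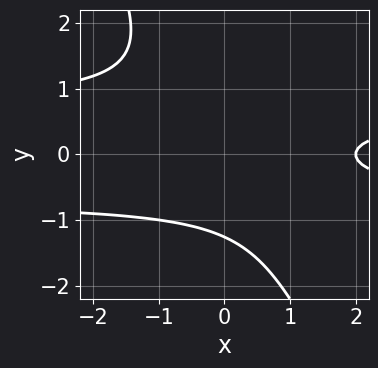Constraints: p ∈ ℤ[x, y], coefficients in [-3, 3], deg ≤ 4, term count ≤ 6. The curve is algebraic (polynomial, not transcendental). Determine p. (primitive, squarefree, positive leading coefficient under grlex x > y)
2*x*y^2 + y^3 - x + 2

(a) deg p = 3. No degree-2 curve has this shape.
(b) Checking where it meets the axes: one x-axis crossing is at x = 2.
(c) Putting this together gives p.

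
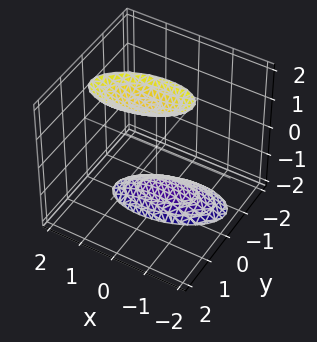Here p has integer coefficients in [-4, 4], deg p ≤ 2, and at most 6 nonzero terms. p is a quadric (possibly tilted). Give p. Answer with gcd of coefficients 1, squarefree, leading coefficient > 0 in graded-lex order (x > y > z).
(a) There are 2 components.
(b) The degree is 2 — a generic line meets the surface in up to 2 points.
(c) Against the integer gridlines: no y-intercept at any integer in the box; it misses every integer gridline on the x-axis.
(d) Together with the visible shape, these determine p as stated.

x^2 - x*y + 3*y^2 - y*z - z^2 + 3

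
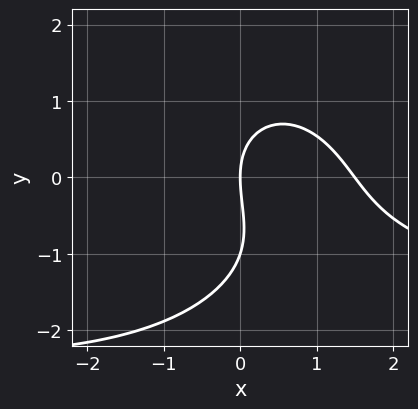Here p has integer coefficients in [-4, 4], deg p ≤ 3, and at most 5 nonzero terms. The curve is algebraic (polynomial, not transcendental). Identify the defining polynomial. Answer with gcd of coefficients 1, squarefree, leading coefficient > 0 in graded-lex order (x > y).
1. The degree is 3 — no degree-2 curve has this shape.
2. Checking where it meets the axes: the y-axis gridline crossings are at y ∈ {-1, 0}; one x-axis crossing is at x = 0.
3. Putting this together gives p.

x^2*y + y^3 + 2*x^2 + y^2 - 3*x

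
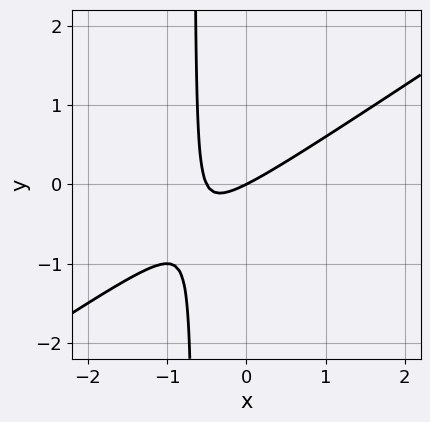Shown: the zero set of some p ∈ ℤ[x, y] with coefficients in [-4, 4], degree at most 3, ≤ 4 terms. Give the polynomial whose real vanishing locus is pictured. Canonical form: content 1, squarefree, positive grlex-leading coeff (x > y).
First, degree: the shape is more complex than any degree-1 curve, so deg p = 2.
Next, from the visible intercepts: one y-axis crossing is at y = 0; it crosses the x-axis at the gridline x = 0.
Finally, these observations pin down the coefficients.

2*x^2 - 3*x*y + x - 2*y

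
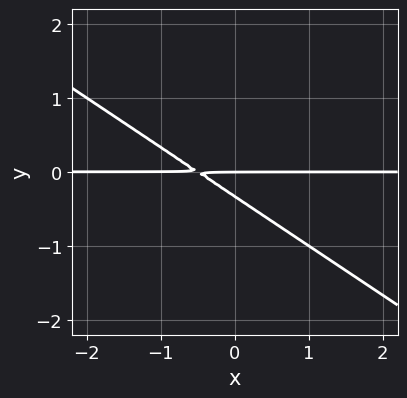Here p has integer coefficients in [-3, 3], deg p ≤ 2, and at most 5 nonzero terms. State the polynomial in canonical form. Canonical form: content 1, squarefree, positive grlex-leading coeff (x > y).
2*x*y + 3*y^2 + y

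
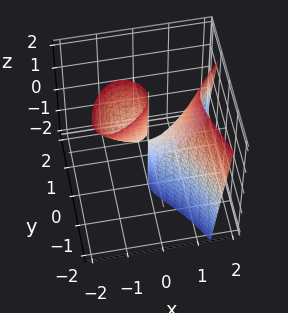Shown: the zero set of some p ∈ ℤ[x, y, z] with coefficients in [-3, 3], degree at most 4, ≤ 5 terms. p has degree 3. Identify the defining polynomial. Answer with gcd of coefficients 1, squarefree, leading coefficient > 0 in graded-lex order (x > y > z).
1. I count 2 distinct pieces.
2. The degree is 3 — a generic line meets the surface in up to 3 points.
3. Checking where it meets the axes: every point of the z-axis in the box is on the surface; one y-axis crossing is at y = 0; one x-axis crossing is at x = 0.
4. Solving for integer coefficients yields p as stated.

x^3 - x^2*y - x*z - 2*y^2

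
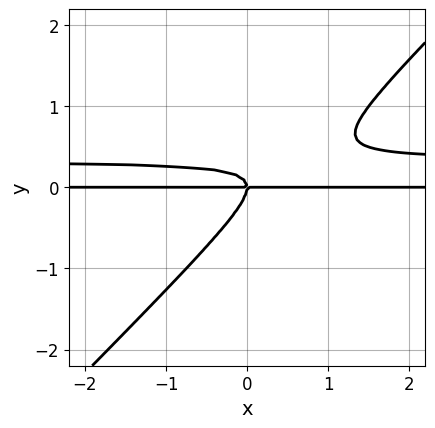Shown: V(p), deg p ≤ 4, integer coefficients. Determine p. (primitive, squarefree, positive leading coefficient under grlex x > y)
1. Degree: a generic line meets the curve in up to 3 points, so deg p = 3.
2. Observable constraints: every point of the x-axis in the box is on the curve; it meets the y-axis at y = 0 (among the integer gridlines).
3. Together with the visible shape, these determine p as stated.

3*x*y^2 - 3*y^3 - x*y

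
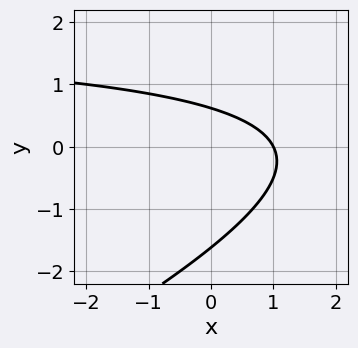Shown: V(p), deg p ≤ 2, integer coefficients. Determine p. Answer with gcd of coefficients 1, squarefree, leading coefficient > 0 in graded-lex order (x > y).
x*y - 2*y^2 - 2*x - 2*y + 2

(a) deg p = 2. A generic line meets the curve in up to 2 points.
(b) Checking where it meets the axes: one x-axis crossing is at x = 1.
(c) These observations pin down the coefficients.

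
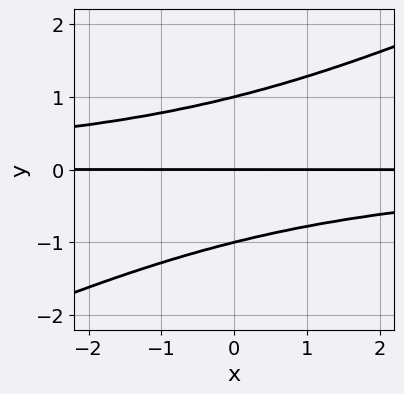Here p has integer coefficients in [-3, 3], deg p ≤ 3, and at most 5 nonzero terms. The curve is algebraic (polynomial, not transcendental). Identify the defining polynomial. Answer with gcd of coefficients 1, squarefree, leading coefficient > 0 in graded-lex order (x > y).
x*y^2 - 2*y^3 + 2*y

(a) The degree is 3 — a generic line meets the curve in up to 3 points.
(b) Against the integer gridlines: every point of the x-axis in the box is on the curve; the y-axis gridline crossings are at y ∈ {-1, 0, 1}.
(c) Together with the visible shape, these determine p as stated.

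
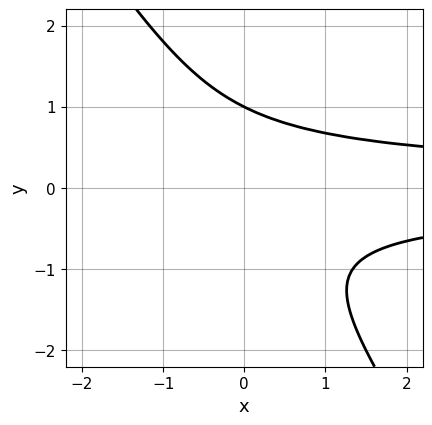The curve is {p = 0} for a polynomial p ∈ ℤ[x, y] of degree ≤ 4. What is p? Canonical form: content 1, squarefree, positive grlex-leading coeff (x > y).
1. The degree is 3 — the shape is more complex than any degree-2 curve.
2. Observable constraints: the curve avoids every integer x-axis point in the box; one y-axis crossing is at y = 1.
3. Matching integer coefficients to the picture gives p.

3*x*y^2 + 2*y^3 - 2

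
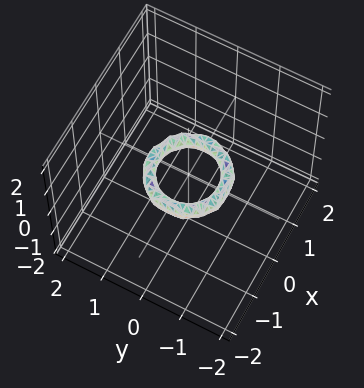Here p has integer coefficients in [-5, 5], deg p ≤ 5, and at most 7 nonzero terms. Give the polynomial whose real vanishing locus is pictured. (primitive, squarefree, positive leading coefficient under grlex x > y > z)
2*x^4 + 4*x^2*y^2 + 2*y^4 - 3*x^2 - 3*y^2 + 2*z^2 + 1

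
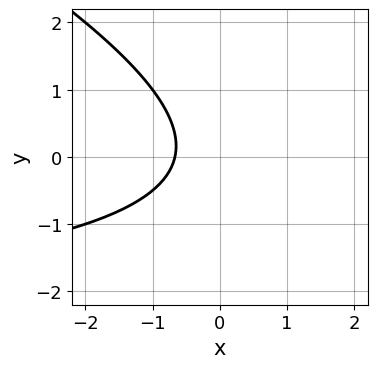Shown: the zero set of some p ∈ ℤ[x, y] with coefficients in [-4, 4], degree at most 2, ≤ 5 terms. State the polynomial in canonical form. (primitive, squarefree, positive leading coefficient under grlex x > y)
x*y + 2*y^2 + 3*x + 2

1. Degree: a generic line meets the curve in up to 2 points, so deg p = 2.
2. From the visible intercepts: it misses every integer gridline on the y-axis.
3. Together with the visible shape, these determine p as stated.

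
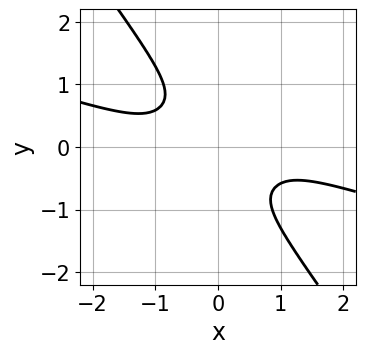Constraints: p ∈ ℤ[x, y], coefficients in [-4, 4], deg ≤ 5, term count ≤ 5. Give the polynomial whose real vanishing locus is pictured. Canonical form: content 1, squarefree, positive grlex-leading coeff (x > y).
x^4 + 3*x^3*y + 3*x*y^3 + 3*y^4 + 1

(a) The degree is 4 — a generic line meets the curve in up to 4 points.
(b) From the visible intercepts: the curve avoids every integer y-axis point in the box; the curve avoids every integer x-axis point in the box.
(c) These observations pin down the coefficients.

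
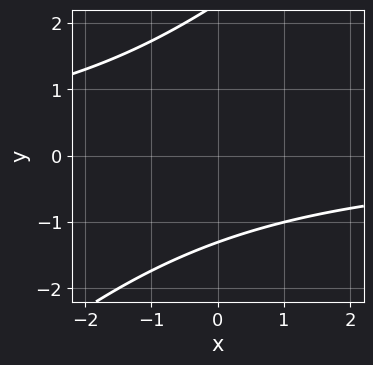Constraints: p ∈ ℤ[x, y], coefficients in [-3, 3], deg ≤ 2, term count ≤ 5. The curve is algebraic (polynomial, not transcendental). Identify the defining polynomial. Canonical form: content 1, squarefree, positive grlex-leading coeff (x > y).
x*y - y^2 + y + 3

Degree: a generic line meets the curve in up to 2 points, so deg p = 2.
From the axis intercepts and sections: the curve avoids every integer x-axis point in the box.
The integer polynomial consistent with all of this is the stated p.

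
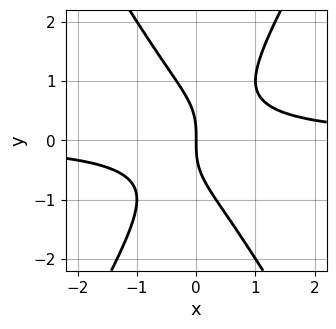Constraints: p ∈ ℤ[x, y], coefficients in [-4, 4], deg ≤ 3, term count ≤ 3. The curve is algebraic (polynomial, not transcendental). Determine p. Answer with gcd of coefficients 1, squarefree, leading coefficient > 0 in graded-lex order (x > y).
Degree: a generic line meets the curve in up to 3 points, so deg p = 3.
Reading off the gridlines: it crosses the x-axis at the gridline x = 0; it meets the y-axis at y = 0 (among the integer gridlines).
These observations pin down the coefficients.

3*x^2*y - y^3 - 2*x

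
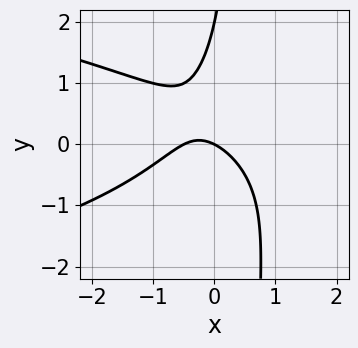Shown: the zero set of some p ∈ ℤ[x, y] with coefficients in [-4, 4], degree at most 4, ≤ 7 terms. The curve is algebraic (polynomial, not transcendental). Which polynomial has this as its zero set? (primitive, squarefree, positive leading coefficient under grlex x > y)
Degree: no degree-2 curve has this shape, so deg p = 3.
Checking where it meets the axes: among the integer gridlines, it crosses the y-axis at y ∈ {0, 2}; one x-axis crossing is at x = 0.
Together with the visible shape, these determine p as stated.

2*x*y^2 + 2*x^2 - y^2 + x + 2*y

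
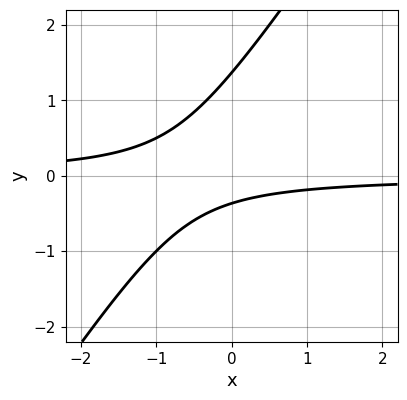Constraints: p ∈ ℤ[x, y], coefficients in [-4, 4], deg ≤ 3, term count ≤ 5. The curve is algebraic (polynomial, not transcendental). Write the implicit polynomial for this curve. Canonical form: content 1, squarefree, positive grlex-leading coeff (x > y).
3*x*y - 2*y^2 + 2*y + 1

(a) Degree: a generic line meets the curve in up to 2 points, so deg p = 2.
(b) From the axis intercepts and sections: no x-intercept at any integer in the box.
(c) Matching integer coefficients to the picture gives p.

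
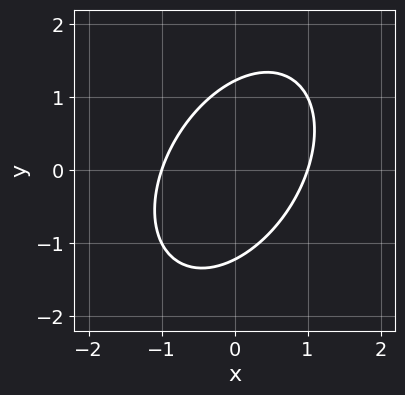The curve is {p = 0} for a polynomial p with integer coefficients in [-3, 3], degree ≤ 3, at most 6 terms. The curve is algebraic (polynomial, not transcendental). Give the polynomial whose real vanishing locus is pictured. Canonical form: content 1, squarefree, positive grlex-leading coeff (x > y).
3*x^2 - 2*x*y + 2*y^2 - 3

1. Degree: the shape is more complex than any degree-1 curve, so deg p = 2.
2. Observable constraints: the x-axis gridline crossings are at x ∈ {-1, 1}.
3. Together with the visible shape, these determine p as stated.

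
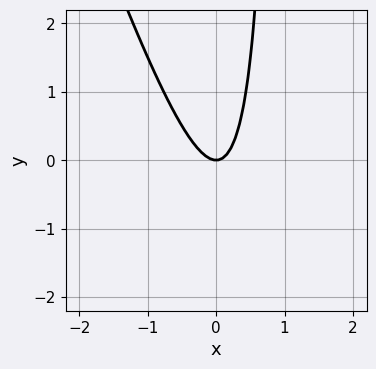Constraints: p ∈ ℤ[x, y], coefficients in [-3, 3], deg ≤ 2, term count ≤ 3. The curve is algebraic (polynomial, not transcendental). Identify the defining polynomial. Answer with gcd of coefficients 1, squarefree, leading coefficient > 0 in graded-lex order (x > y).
3*x^2 + x*y - y

(a) Degree: a generic line meets the curve in up to 2 points, so deg p = 2.
(b) Observable constraints: it meets the x-axis at x = 0 (among the integer gridlines); one y-axis crossing is at y = 0.
(c) Matching integer coefficients to the picture gives p.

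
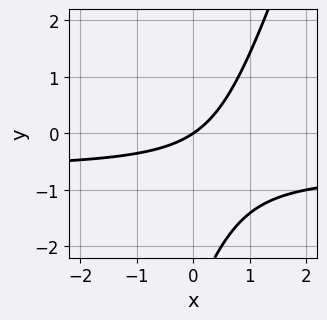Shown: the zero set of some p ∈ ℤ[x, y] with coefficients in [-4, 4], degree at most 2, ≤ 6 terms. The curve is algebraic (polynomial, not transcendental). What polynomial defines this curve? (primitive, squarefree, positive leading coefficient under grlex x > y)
3*x*y - y^2 + 2*x - 3*y

1. deg p = 2.
2. Reading off the gridlines: it crosses the y-axis at the gridline y = 0; one x-axis crossing is at x = 0.
3. Putting this together gives p.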